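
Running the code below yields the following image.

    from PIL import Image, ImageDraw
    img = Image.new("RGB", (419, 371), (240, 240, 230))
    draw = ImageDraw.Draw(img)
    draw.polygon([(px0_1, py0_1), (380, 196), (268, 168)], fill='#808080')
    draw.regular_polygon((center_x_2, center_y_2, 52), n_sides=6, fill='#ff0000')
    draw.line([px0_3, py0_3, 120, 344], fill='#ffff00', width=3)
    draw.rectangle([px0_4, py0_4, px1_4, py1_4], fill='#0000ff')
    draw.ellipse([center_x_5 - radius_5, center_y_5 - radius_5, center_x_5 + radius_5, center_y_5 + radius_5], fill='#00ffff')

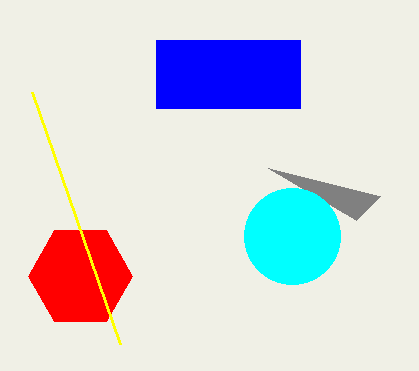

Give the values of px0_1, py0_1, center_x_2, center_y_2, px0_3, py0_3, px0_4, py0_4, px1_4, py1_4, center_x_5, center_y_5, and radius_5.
px0_1 = 356, py0_1 = 220, center_x_2 = 80, center_y_2 = 276, px0_3 = 32, py0_3 = 92, px0_4 = 156, py0_4 = 40, px1_4 = 300, py1_4 = 108, center_x_5 = 292, center_y_5 = 236, radius_5 = 48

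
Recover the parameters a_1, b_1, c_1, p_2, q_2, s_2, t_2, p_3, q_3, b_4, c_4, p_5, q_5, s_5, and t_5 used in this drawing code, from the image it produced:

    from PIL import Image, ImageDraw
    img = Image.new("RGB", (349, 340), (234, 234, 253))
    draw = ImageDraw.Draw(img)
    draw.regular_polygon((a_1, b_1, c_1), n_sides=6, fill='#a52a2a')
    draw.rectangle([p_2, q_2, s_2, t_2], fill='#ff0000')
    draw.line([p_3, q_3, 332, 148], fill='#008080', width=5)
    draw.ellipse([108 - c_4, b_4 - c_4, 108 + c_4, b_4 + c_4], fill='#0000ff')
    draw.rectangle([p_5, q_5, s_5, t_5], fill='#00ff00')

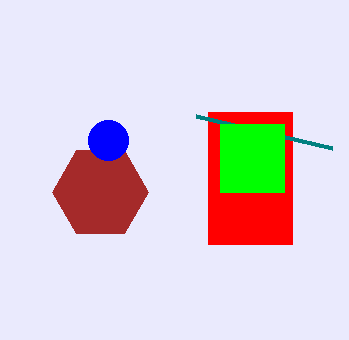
a_1 = 100; b_1 = 192; c_1 = 48; p_2 = 208; q_2 = 112; s_2 = 292; t_2 = 244; p_3 = 196; q_3 = 116; b_4 = 140; c_4 = 20; p_5 = 220; q_5 = 124; s_5 = 284; t_5 = 192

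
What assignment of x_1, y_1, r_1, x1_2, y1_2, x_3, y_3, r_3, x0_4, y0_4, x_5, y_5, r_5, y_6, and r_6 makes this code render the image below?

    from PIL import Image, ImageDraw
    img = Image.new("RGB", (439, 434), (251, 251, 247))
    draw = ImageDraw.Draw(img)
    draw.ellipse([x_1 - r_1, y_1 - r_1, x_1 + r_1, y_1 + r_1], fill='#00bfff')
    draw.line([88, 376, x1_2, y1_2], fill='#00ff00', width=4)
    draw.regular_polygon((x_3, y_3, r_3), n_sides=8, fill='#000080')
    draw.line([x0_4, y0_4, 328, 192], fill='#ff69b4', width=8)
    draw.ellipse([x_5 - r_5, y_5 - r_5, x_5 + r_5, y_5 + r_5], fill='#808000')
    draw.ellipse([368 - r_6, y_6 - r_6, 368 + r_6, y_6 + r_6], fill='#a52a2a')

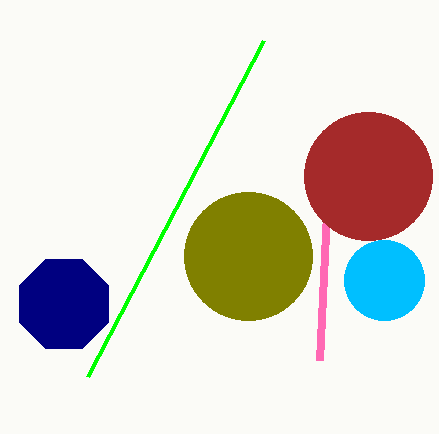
x_1 = 384; y_1 = 280; r_1 = 40; x1_2 = 264; y1_2 = 40; x_3 = 64; y_3 = 304; r_3 = 48; x0_4 = 320; y0_4 = 360; x_5 = 248; y_5 = 256; r_5 = 64; y_6 = 176; r_6 = 64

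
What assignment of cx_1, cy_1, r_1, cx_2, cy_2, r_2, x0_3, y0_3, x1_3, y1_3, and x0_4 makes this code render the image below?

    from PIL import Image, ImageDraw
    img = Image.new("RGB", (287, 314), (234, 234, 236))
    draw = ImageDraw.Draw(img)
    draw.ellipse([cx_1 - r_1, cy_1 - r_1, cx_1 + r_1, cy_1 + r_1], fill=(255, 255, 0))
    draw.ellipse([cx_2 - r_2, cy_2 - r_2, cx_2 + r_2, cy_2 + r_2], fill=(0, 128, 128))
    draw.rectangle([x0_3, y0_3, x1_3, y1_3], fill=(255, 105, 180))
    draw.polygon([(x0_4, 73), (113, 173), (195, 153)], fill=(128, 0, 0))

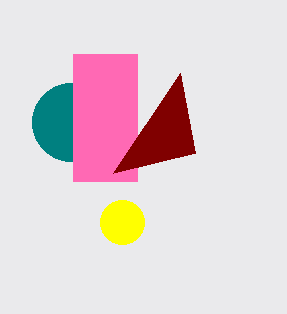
cx_1 = 122
cy_1 = 222
r_1 = 22
cx_2 = 71
cy_2 = 122
r_2 = 39
x0_3 = 73
y0_3 = 54
x1_3 = 137
y1_3 = 181
x0_4 = 180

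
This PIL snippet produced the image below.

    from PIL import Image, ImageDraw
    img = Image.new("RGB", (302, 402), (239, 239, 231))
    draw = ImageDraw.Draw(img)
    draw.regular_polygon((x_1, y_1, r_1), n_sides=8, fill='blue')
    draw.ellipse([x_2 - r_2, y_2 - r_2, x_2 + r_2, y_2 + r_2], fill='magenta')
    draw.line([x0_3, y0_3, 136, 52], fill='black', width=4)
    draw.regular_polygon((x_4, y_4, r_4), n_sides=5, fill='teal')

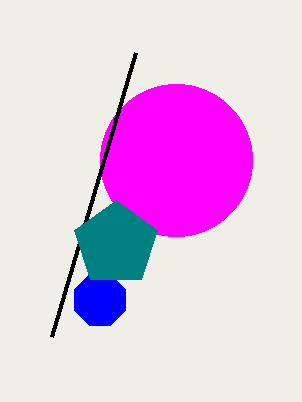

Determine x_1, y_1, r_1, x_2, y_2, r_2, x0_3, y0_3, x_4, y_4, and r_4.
x_1 = 100, y_1 = 300, r_1 = 28, x_2 = 176, y_2 = 160, r_2 = 76, x0_3 = 52, y0_3 = 336, x_4 = 116, y_4 = 244, r_4 = 44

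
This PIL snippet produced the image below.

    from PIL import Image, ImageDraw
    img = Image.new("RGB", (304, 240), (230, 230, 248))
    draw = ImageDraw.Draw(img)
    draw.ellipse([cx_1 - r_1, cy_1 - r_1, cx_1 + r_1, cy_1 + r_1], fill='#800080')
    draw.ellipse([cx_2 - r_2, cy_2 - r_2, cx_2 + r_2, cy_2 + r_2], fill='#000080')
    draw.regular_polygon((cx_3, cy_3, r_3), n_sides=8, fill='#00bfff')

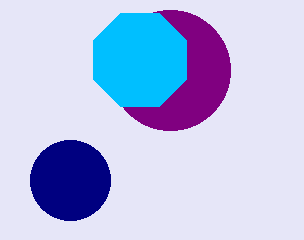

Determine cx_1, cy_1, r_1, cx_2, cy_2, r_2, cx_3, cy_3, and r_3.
cx_1 = 170
cy_1 = 70
r_1 = 60
cx_2 = 70
cy_2 = 180
r_2 = 40
cx_3 = 140
cy_3 = 60
r_3 = 50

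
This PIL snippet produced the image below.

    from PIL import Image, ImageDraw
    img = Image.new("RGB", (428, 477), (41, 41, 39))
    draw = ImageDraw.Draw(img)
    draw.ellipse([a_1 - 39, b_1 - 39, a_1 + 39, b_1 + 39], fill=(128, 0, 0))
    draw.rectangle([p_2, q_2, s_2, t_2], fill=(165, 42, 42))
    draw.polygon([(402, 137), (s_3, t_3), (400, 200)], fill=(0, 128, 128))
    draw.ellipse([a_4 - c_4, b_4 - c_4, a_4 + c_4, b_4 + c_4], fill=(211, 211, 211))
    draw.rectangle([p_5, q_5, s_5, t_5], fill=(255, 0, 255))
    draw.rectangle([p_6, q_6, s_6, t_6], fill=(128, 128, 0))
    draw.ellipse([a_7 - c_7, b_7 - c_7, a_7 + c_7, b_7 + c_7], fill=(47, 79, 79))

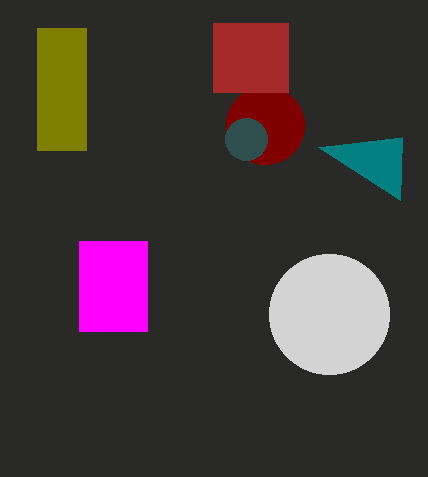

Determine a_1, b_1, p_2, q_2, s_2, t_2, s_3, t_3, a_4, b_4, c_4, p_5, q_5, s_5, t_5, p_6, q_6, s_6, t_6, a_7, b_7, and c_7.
a_1 = 265
b_1 = 125
p_2 = 213
q_2 = 23
s_2 = 288
t_2 = 92
s_3 = 318
t_3 = 147
a_4 = 329
b_4 = 314
c_4 = 60
p_5 = 79
q_5 = 241
s_5 = 147
t_5 = 331
p_6 = 37
q_6 = 28
s_6 = 86
t_6 = 150
a_7 = 246
b_7 = 139
c_7 = 21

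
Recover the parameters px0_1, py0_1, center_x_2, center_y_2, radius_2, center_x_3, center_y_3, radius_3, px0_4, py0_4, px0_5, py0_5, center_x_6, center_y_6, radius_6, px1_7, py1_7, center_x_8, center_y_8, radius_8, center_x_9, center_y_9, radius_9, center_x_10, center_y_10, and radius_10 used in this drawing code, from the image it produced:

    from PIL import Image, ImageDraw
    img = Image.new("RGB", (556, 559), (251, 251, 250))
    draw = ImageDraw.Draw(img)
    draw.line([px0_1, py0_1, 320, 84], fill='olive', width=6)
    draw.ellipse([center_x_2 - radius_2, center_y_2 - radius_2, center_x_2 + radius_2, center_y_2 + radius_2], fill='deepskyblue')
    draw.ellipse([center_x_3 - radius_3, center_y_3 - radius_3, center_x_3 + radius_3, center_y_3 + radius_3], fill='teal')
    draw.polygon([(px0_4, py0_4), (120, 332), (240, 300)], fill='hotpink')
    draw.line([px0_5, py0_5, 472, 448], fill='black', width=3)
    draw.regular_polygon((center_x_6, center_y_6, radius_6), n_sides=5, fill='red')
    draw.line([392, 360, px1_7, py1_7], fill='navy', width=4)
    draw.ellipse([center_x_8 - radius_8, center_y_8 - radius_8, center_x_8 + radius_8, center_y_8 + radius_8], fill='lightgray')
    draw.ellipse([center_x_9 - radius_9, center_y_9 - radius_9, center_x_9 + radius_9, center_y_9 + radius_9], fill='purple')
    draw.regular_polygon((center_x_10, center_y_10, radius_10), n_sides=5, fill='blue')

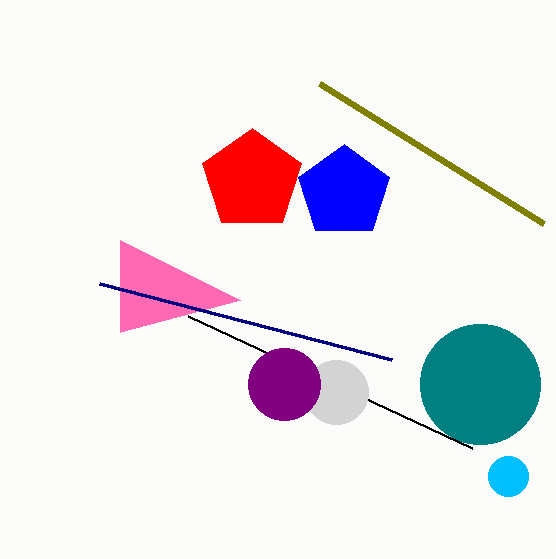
px0_1 = 544, py0_1 = 224, center_x_2 = 508, center_y_2 = 476, radius_2 = 20, center_x_3 = 480, center_y_3 = 384, radius_3 = 60, px0_4 = 120, py0_4 = 240, px0_5 = 188, py0_5 = 316, center_x_6 = 252, center_y_6 = 180, radius_6 = 52, px1_7 = 100, py1_7 = 284, center_x_8 = 336, center_y_8 = 392, radius_8 = 32, center_x_9 = 284, center_y_9 = 384, radius_9 = 36, center_x_10 = 344, center_y_10 = 192, radius_10 = 48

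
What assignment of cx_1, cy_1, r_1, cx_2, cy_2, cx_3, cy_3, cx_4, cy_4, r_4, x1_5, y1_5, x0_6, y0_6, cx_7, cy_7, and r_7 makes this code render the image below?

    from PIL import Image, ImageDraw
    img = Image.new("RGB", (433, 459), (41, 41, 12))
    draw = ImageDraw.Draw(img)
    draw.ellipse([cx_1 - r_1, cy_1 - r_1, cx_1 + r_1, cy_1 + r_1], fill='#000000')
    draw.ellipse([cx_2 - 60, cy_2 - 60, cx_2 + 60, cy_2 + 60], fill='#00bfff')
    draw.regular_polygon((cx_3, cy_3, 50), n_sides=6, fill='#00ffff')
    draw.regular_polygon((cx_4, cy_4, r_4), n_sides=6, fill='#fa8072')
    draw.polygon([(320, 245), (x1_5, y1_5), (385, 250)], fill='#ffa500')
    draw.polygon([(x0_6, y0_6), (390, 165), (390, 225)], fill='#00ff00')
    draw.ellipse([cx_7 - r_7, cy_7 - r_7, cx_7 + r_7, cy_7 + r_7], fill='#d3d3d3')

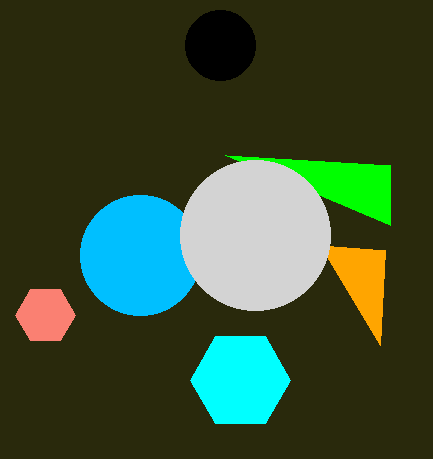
cx_1 = 220
cy_1 = 45
r_1 = 35
cx_2 = 140
cy_2 = 255
cx_3 = 240
cy_3 = 380
cx_4 = 45
cy_4 = 315
r_4 = 30
x1_5 = 380
y1_5 = 345
x0_6 = 225
y0_6 = 155
cx_7 = 255
cy_7 = 235
r_7 = 75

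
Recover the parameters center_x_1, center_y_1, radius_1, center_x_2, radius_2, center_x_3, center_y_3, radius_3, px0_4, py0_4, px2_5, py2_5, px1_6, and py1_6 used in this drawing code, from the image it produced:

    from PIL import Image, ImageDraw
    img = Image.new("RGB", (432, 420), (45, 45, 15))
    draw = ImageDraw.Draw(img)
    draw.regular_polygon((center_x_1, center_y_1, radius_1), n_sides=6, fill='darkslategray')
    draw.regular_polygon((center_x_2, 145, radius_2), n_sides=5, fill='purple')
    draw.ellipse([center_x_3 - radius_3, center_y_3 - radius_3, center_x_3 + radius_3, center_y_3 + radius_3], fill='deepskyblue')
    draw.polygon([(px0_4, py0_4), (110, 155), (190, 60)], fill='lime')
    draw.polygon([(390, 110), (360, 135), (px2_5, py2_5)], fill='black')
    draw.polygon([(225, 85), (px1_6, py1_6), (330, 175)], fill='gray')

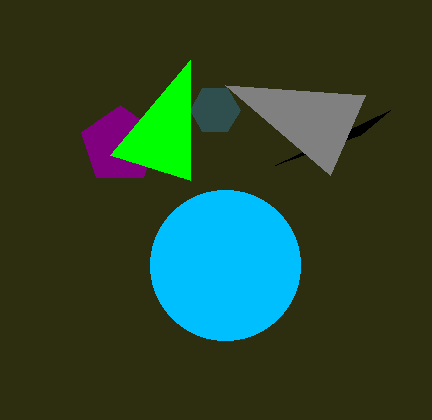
center_x_1 = 215; center_y_1 = 110; radius_1 = 25; center_x_2 = 120; radius_2 = 40; center_x_3 = 225; center_y_3 = 265; radius_3 = 75; px0_4 = 190; py0_4 = 180; px2_5 = 275; py2_5 = 165; px1_6 = 365; py1_6 = 95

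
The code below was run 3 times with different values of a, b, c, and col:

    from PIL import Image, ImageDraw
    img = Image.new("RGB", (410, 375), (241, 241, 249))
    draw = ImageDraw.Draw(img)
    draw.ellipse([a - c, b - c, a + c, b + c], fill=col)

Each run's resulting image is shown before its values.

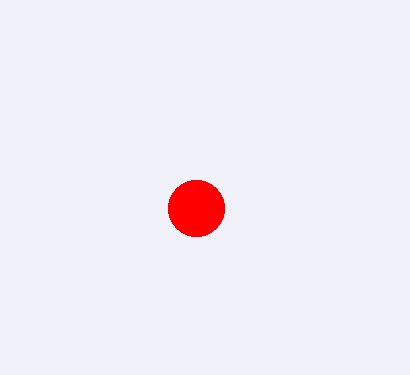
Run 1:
a = 196
b = 208
c = 28
col = 'red'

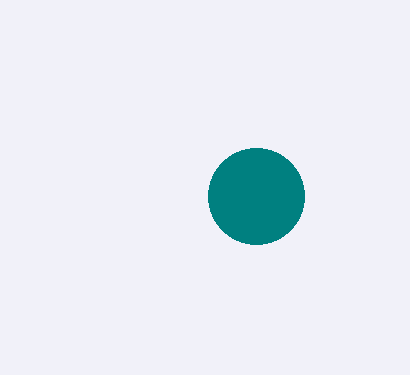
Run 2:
a = 256
b = 196
c = 48
col = 'teal'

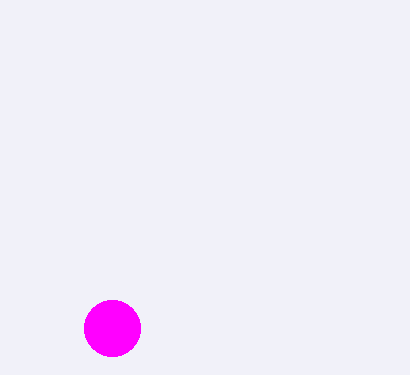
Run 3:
a = 112
b = 328
c = 28
col = 'magenta'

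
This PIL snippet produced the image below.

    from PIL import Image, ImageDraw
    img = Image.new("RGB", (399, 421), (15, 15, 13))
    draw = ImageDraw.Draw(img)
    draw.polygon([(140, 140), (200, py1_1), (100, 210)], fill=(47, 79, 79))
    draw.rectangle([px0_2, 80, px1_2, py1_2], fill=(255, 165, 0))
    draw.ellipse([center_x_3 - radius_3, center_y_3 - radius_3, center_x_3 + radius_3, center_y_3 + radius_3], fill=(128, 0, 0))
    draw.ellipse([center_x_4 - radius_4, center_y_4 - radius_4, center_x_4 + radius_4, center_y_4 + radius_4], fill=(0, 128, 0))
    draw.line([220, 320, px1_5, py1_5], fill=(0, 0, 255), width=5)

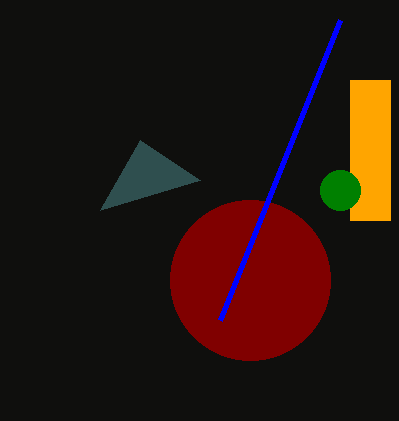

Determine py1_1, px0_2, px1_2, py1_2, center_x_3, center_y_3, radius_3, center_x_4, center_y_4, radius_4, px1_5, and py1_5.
py1_1 = 180; px0_2 = 350; px1_2 = 390; py1_2 = 220; center_x_3 = 250; center_y_3 = 280; radius_3 = 80; center_x_4 = 340; center_y_4 = 190; radius_4 = 20; px1_5 = 340; py1_5 = 20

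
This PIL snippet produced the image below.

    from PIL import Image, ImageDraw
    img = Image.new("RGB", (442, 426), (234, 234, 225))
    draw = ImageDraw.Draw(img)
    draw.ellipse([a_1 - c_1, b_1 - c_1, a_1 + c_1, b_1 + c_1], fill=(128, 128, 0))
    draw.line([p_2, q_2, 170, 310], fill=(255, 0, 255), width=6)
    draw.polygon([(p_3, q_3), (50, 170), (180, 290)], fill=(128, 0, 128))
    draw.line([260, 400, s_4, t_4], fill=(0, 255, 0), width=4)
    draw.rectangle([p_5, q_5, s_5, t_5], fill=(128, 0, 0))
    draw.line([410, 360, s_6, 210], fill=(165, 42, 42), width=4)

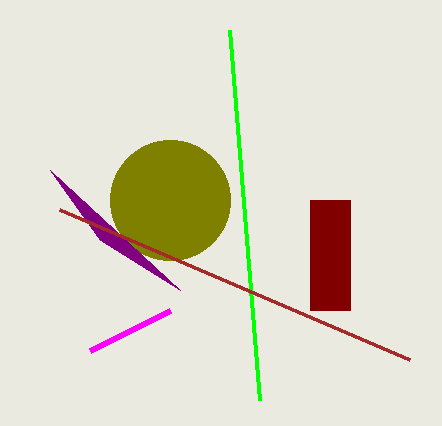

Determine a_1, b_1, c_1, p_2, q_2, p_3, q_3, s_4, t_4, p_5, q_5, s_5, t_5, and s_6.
a_1 = 170, b_1 = 200, c_1 = 60, p_2 = 90, q_2 = 350, p_3 = 100, q_3 = 240, s_4 = 230, t_4 = 30, p_5 = 310, q_5 = 200, s_5 = 350, t_5 = 310, s_6 = 60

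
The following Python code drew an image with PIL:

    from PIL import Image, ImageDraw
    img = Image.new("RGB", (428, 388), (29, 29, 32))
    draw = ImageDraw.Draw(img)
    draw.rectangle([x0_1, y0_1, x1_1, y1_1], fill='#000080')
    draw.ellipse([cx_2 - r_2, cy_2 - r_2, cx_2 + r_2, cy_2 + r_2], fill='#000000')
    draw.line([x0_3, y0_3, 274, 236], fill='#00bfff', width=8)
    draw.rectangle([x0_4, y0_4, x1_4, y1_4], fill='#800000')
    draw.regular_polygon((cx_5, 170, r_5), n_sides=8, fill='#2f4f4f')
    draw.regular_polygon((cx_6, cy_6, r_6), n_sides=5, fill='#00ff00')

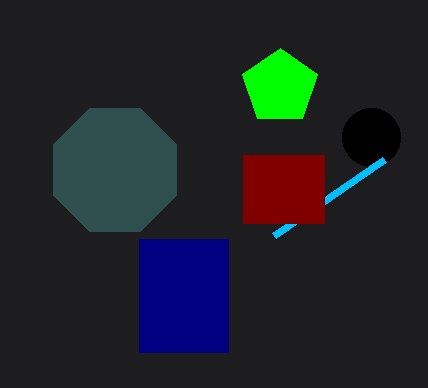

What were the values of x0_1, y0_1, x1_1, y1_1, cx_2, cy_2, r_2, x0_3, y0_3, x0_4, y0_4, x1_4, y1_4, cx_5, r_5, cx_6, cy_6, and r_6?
x0_1 = 139; y0_1 = 239; x1_1 = 228; y1_1 = 352; cx_2 = 371; cy_2 = 137; r_2 = 29; x0_3 = 384; y0_3 = 160; x0_4 = 243; y0_4 = 155; x1_4 = 324; y1_4 = 223; cx_5 = 115; r_5 = 67; cx_6 = 280; cy_6 = 87; r_6 = 39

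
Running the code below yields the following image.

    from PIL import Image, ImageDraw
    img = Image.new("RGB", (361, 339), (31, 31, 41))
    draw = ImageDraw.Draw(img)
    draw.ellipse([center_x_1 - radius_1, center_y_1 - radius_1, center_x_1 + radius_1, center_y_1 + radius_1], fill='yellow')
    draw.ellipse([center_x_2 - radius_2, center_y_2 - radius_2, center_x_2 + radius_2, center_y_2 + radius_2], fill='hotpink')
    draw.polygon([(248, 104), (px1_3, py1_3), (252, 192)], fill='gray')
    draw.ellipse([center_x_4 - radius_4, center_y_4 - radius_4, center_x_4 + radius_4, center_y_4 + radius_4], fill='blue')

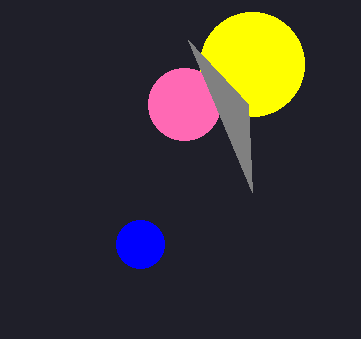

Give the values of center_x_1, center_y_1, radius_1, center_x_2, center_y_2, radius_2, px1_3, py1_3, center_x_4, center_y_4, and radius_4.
center_x_1 = 252
center_y_1 = 64
radius_1 = 52
center_x_2 = 184
center_y_2 = 104
radius_2 = 36
px1_3 = 188
py1_3 = 40
center_x_4 = 140
center_y_4 = 244
radius_4 = 24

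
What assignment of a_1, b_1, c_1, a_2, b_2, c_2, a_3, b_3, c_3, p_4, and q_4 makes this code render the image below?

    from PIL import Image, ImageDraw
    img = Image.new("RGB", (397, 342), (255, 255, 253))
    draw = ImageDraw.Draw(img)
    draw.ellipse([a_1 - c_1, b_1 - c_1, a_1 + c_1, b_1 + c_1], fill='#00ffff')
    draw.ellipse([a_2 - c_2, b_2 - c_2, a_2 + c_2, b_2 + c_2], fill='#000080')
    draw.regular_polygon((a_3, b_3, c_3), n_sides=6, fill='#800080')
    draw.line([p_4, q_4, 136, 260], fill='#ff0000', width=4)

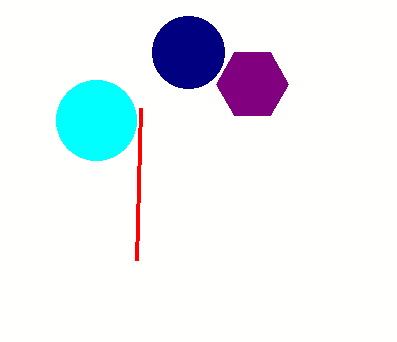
a_1 = 96, b_1 = 120, c_1 = 40, a_2 = 188, b_2 = 52, c_2 = 36, a_3 = 252, b_3 = 84, c_3 = 36, p_4 = 140, q_4 = 108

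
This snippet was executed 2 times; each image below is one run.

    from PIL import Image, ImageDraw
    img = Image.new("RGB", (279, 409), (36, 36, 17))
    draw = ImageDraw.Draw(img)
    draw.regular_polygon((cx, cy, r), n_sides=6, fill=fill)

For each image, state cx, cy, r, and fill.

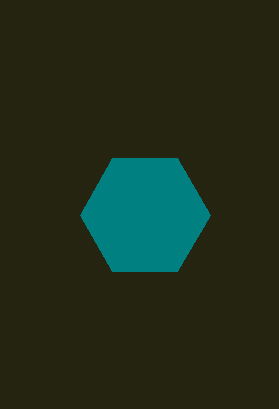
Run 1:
cx = 145, cy = 215, r = 65, fill = 'teal'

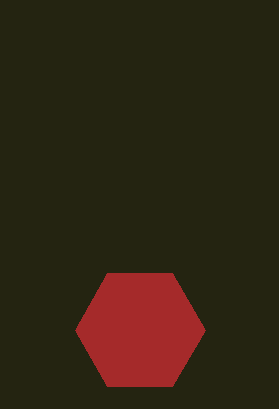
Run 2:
cx = 140; cy = 330; r = 65; fill = 'brown'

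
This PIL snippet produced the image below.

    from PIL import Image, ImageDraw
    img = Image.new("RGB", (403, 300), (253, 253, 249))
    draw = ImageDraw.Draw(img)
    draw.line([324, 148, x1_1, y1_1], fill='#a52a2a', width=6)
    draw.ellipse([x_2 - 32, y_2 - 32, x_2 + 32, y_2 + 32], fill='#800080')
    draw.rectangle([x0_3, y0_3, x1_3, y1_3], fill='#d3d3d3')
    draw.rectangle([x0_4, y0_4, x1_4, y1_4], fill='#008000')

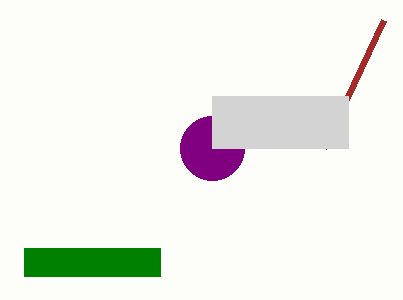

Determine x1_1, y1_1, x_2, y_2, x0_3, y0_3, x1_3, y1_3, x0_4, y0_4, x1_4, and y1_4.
x1_1 = 384; y1_1 = 20; x_2 = 212; y_2 = 148; x0_3 = 212; y0_3 = 96; x1_3 = 348; y1_3 = 148; x0_4 = 24; y0_4 = 248; x1_4 = 160; y1_4 = 276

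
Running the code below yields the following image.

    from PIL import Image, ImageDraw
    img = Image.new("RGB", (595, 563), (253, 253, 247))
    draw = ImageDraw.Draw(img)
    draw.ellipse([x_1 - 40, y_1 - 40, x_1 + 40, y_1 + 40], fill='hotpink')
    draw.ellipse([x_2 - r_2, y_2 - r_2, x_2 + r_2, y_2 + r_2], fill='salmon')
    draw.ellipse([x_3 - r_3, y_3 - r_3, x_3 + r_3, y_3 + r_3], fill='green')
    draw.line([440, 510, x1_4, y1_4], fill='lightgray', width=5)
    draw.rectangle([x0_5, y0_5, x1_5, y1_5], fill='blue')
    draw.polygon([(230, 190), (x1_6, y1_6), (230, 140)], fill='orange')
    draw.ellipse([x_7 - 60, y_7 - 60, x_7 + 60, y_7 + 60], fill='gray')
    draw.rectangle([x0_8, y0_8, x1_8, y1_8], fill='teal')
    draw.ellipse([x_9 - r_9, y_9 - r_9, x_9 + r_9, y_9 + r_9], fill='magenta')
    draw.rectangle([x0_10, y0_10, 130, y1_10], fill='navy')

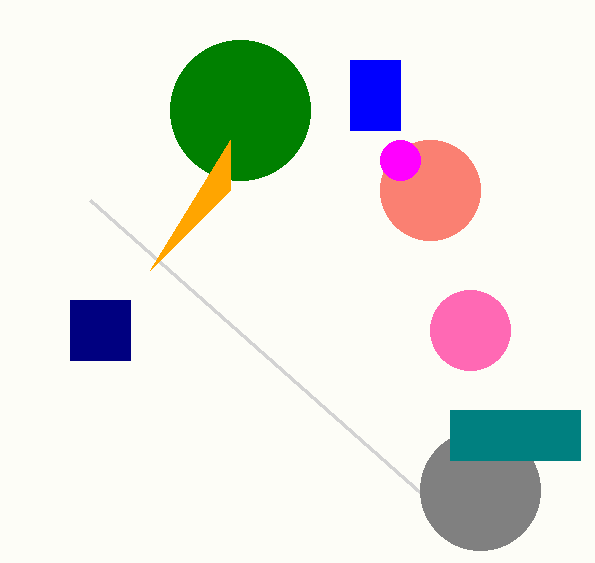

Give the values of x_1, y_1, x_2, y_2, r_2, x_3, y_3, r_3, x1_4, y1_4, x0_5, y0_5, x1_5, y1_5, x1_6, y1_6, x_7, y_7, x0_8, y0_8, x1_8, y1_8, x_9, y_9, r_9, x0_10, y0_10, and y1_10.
x_1 = 470; y_1 = 330; x_2 = 430; y_2 = 190; r_2 = 50; x_3 = 240; y_3 = 110; r_3 = 70; x1_4 = 90; y1_4 = 200; x0_5 = 350; y0_5 = 60; x1_5 = 400; y1_5 = 130; x1_6 = 150; y1_6 = 270; x_7 = 480; y_7 = 490; x0_8 = 450; y0_8 = 410; x1_8 = 580; y1_8 = 460; x_9 = 400; y_9 = 160; r_9 = 20; x0_10 = 70; y0_10 = 300; y1_10 = 360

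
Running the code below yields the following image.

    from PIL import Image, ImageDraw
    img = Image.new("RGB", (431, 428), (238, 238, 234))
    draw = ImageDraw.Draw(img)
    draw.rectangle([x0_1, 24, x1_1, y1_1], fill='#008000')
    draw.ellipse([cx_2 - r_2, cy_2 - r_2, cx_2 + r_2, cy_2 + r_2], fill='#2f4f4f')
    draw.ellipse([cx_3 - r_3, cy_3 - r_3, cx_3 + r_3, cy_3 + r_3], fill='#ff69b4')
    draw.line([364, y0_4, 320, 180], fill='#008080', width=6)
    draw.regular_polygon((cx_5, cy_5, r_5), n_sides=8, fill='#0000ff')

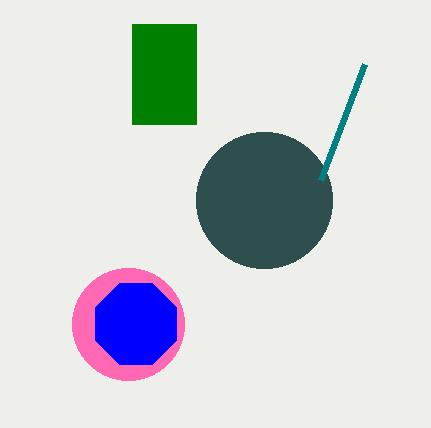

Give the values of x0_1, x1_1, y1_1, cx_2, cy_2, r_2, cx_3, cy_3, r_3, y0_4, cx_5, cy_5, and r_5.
x0_1 = 132; x1_1 = 196; y1_1 = 124; cx_2 = 264; cy_2 = 200; r_2 = 68; cx_3 = 128; cy_3 = 324; r_3 = 56; y0_4 = 64; cx_5 = 136; cy_5 = 324; r_5 = 44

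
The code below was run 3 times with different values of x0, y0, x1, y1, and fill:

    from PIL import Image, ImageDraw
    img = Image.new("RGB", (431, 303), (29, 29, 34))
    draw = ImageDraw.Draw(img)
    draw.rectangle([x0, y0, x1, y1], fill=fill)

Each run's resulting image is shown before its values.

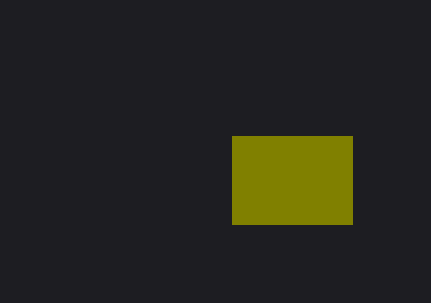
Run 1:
x0 = 232; y0 = 136; x1 = 352; y1 = 224; fill = 'olive'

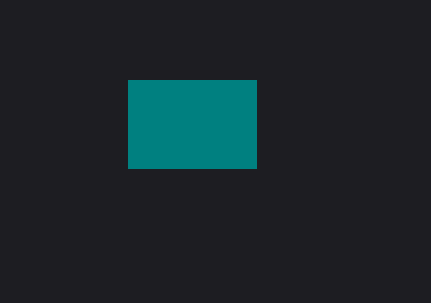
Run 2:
x0 = 128, y0 = 80, x1 = 256, y1 = 168, fill = 'teal'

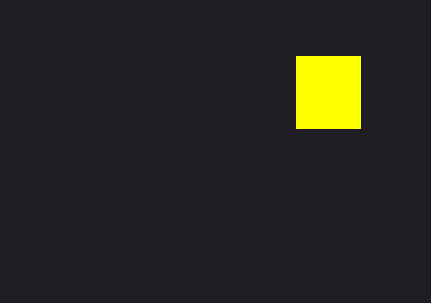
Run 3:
x0 = 296; y0 = 56; x1 = 360; y1 = 128; fill = 'yellow'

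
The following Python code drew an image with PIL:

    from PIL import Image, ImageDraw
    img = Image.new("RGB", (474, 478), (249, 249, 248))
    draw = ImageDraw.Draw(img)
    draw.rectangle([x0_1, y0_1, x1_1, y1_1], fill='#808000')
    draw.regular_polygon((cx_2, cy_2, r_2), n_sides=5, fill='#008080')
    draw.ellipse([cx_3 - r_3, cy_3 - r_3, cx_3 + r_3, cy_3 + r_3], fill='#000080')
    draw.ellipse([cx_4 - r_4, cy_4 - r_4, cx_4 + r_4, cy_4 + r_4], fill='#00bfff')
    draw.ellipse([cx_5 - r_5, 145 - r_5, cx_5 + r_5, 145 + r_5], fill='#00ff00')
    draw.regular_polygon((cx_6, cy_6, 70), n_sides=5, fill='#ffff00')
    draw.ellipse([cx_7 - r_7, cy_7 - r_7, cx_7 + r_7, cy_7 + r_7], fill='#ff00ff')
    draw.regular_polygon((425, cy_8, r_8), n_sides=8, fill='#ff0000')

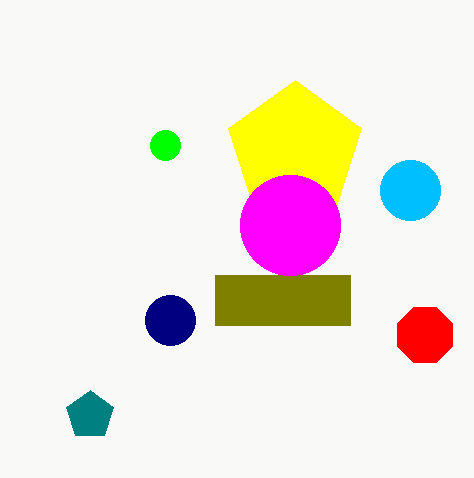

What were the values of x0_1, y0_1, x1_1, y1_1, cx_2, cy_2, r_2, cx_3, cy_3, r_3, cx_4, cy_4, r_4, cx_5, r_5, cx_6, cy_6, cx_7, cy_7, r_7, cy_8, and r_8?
x0_1 = 215; y0_1 = 275; x1_1 = 350; y1_1 = 325; cx_2 = 90; cy_2 = 415; r_2 = 25; cx_3 = 170; cy_3 = 320; r_3 = 25; cx_4 = 410; cy_4 = 190; r_4 = 30; cx_5 = 165; r_5 = 15; cx_6 = 295; cy_6 = 150; cx_7 = 290; cy_7 = 225; r_7 = 50; cy_8 = 335; r_8 = 30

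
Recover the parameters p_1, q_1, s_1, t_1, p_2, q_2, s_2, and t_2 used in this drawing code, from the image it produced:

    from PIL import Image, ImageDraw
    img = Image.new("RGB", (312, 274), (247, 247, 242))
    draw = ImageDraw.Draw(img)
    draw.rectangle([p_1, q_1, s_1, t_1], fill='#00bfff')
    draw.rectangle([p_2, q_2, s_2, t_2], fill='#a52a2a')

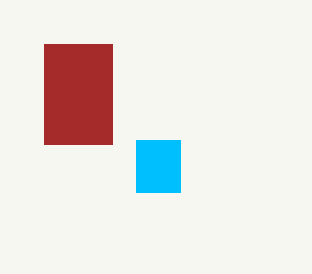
p_1 = 136, q_1 = 140, s_1 = 180, t_1 = 192, p_2 = 44, q_2 = 44, s_2 = 112, t_2 = 144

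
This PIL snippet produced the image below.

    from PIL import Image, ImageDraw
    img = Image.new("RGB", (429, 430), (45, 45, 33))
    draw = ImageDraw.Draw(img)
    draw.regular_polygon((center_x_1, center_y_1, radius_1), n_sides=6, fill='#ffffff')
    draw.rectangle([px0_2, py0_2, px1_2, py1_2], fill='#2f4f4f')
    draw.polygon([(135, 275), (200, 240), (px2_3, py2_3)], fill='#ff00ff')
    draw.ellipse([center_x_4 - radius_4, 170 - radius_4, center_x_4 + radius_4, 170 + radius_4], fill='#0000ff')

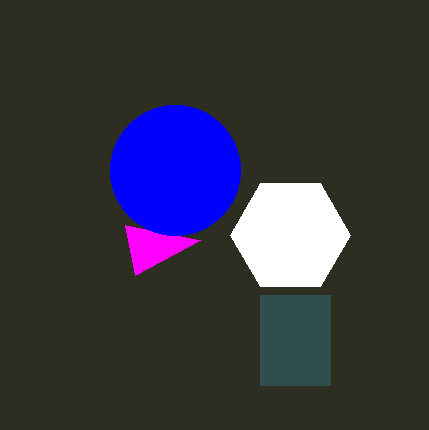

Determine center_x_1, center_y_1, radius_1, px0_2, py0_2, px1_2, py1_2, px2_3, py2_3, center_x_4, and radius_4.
center_x_1 = 290, center_y_1 = 235, radius_1 = 60, px0_2 = 260, py0_2 = 295, px1_2 = 330, py1_2 = 385, px2_3 = 125, py2_3 = 225, center_x_4 = 175, radius_4 = 65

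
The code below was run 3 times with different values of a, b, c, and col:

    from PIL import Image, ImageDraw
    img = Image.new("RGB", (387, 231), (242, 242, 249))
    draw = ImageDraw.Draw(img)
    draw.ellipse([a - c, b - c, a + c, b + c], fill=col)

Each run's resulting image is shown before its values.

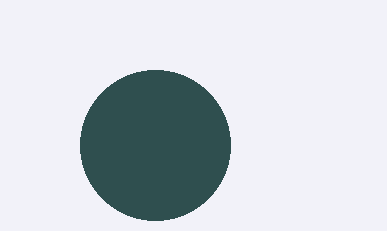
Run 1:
a = 155, b = 145, c = 75, col = 'darkslategray'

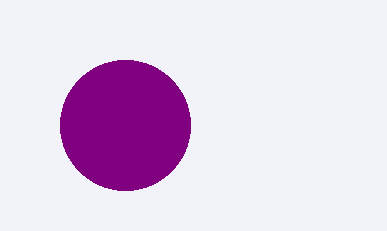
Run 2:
a = 125; b = 125; c = 65; col = 'purple'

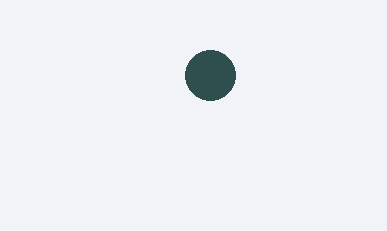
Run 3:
a = 210; b = 75; c = 25; col = 'darkslategray'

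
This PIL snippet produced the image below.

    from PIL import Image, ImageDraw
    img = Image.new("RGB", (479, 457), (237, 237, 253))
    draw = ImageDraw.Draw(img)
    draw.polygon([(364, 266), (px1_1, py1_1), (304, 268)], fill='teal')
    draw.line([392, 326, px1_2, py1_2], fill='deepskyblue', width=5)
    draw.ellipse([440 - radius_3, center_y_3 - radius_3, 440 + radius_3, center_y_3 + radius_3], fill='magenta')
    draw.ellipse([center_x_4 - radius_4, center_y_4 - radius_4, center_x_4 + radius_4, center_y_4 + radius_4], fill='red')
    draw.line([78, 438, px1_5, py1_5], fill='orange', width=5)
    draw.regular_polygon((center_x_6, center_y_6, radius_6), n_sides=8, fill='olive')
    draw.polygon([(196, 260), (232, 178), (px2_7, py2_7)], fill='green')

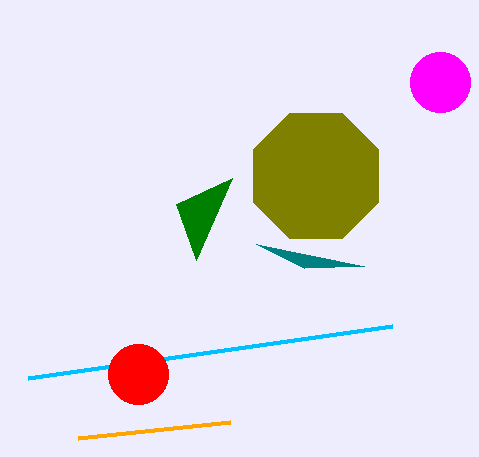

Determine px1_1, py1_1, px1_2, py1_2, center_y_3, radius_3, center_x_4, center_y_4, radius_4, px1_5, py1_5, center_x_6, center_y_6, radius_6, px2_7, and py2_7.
px1_1 = 256; py1_1 = 244; px1_2 = 28; py1_2 = 378; center_y_3 = 82; radius_3 = 30; center_x_4 = 138; center_y_4 = 374; radius_4 = 30; px1_5 = 230; py1_5 = 422; center_x_6 = 316; center_y_6 = 176; radius_6 = 68; px2_7 = 176; py2_7 = 204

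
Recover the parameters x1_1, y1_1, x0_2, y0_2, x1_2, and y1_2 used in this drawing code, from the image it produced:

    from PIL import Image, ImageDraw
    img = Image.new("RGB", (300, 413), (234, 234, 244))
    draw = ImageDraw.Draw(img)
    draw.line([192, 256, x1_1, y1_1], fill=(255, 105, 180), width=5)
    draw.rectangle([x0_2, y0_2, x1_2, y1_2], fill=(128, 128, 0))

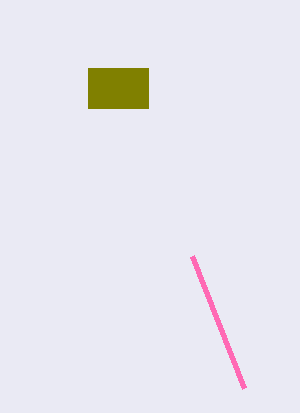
x1_1 = 244, y1_1 = 388, x0_2 = 88, y0_2 = 68, x1_2 = 148, y1_2 = 108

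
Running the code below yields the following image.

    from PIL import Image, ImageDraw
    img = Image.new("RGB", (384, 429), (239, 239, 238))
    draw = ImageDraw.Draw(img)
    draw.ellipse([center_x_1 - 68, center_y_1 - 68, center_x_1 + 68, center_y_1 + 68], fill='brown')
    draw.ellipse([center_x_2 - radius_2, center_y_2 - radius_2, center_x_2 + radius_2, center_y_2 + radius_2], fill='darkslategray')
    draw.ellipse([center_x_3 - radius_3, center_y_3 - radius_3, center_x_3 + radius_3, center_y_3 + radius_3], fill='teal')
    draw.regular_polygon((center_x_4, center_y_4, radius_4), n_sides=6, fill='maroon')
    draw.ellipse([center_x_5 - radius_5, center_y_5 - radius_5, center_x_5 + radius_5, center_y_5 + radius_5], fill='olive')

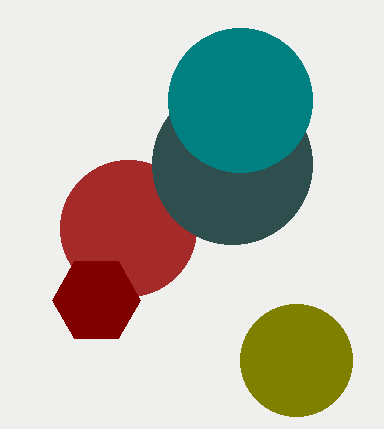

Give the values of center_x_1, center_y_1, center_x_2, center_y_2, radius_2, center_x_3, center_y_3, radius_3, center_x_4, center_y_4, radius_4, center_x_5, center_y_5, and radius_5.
center_x_1 = 128, center_y_1 = 228, center_x_2 = 232, center_y_2 = 164, radius_2 = 80, center_x_3 = 240, center_y_3 = 100, radius_3 = 72, center_x_4 = 96, center_y_4 = 300, radius_4 = 44, center_x_5 = 296, center_y_5 = 360, radius_5 = 56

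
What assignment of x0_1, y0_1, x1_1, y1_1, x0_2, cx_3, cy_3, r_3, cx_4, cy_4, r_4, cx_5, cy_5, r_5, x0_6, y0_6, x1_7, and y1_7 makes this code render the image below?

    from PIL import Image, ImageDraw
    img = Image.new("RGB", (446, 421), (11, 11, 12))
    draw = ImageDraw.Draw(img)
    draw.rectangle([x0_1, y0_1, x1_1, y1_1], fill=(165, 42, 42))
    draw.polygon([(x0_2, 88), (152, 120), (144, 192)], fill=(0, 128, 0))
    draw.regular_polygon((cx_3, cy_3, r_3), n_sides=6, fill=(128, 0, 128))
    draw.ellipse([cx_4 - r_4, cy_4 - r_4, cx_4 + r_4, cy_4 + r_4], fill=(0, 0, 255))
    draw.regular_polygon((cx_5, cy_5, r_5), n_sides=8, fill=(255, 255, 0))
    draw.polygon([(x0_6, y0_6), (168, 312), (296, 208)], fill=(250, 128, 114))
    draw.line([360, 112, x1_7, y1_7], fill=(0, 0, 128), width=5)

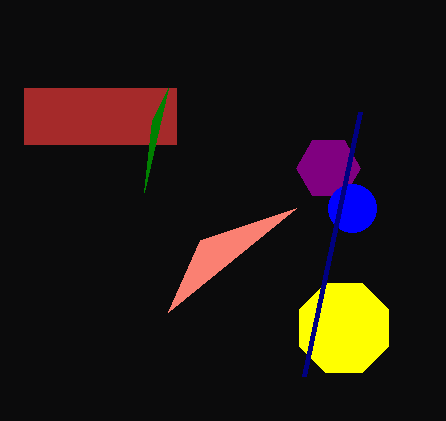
x0_1 = 24; y0_1 = 88; x1_1 = 176; y1_1 = 144; x0_2 = 168; cx_3 = 328; cy_3 = 168; r_3 = 32; cx_4 = 352; cy_4 = 208; r_4 = 24; cx_5 = 344; cy_5 = 328; r_5 = 48; x0_6 = 200; y0_6 = 240; x1_7 = 304; y1_7 = 376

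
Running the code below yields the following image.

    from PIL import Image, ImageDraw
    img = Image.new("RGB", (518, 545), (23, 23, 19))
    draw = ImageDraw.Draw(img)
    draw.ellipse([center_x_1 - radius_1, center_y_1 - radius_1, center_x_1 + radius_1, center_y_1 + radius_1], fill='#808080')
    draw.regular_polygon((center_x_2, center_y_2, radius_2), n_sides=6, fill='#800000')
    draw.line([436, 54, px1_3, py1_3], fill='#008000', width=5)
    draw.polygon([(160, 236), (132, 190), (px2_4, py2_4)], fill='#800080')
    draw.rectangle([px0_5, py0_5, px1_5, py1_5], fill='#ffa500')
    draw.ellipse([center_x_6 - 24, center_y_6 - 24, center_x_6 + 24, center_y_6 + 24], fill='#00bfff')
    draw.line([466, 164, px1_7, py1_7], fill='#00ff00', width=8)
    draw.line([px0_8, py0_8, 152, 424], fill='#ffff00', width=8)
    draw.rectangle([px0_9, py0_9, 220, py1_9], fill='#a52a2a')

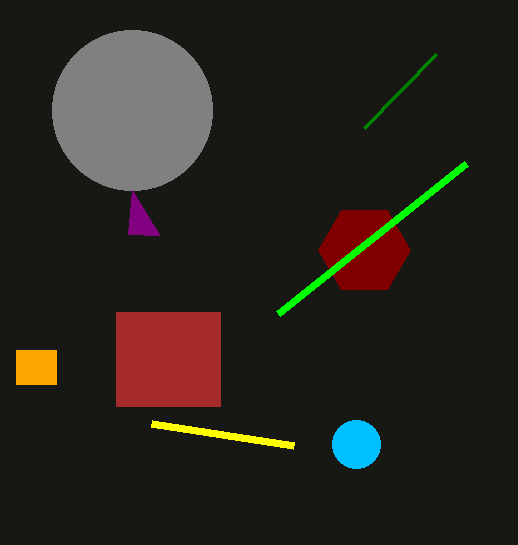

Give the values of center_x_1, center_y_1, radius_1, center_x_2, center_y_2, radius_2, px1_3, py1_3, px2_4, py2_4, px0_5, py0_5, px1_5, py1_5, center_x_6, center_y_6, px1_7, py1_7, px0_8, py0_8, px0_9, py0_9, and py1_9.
center_x_1 = 132, center_y_1 = 110, radius_1 = 80, center_x_2 = 364, center_y_2 = 250, radius_2 = 46, px1_3 = 364, py1_3 = 128, px2_4 = 128, py2_4 = 234, px0_5 = 16, py0_5 = 350, px1_5 = 56, py1_5 = 384, center_x_6 = 356, center_y_6 = 444, px1_7 = 278, py1_7 = 314, px0_8 = 294, py0_8 = 446, px0_9 = 116, py0_9 = 312, py1_9 = 406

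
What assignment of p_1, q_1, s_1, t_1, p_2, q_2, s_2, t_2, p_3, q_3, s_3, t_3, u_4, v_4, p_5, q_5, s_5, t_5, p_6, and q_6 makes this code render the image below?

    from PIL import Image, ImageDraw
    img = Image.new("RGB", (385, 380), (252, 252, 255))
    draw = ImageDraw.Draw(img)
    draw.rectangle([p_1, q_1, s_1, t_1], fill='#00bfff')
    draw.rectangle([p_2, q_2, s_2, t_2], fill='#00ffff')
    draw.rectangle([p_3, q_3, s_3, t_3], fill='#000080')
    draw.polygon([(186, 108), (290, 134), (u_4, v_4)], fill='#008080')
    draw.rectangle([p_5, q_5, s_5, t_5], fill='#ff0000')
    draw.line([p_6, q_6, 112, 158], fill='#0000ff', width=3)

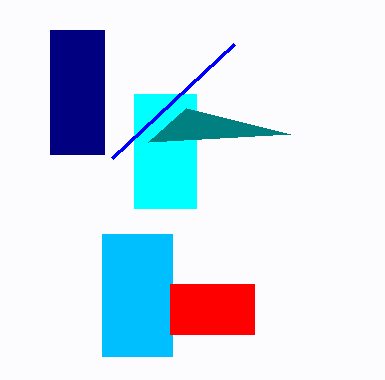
p_1 = 102
q_1 = 234
s_1 = 172
t_1 = 356
p_2 = 134
q_2 = 94
s_2 = 196
t_2 = 208
p_3 = 50
q_3 = 30
s_3 = 104
t_3 = 154
u_4 = 148
v_4 = 142
p_5 = 170
q_5 = 284
s_5 = 254
t_5 = 334
p_6 = 234
q_6 = 44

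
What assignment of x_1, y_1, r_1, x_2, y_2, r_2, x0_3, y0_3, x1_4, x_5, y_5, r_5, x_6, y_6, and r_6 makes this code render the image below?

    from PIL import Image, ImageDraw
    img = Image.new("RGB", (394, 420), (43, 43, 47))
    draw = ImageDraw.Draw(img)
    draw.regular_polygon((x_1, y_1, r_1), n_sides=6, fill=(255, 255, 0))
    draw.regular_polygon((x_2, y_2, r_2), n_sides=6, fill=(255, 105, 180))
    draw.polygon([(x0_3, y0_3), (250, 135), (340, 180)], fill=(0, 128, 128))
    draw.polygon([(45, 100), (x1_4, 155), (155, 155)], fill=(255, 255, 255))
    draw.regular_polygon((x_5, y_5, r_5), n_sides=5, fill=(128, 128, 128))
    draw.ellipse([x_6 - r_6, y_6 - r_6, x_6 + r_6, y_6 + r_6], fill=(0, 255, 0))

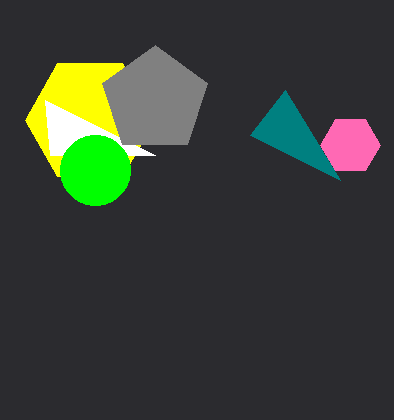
x_1 = 90; y_1 = 120; r_1 = 65; x_2 = 350; y_2 = 145; r_2 = 30; x0_3 = 285; y0_3 = 90; x1_4 = 50; x_5 = 155; y_5 = 100; r_5 = 55; x_6 = 95; y_6 = 170; r_6 = 35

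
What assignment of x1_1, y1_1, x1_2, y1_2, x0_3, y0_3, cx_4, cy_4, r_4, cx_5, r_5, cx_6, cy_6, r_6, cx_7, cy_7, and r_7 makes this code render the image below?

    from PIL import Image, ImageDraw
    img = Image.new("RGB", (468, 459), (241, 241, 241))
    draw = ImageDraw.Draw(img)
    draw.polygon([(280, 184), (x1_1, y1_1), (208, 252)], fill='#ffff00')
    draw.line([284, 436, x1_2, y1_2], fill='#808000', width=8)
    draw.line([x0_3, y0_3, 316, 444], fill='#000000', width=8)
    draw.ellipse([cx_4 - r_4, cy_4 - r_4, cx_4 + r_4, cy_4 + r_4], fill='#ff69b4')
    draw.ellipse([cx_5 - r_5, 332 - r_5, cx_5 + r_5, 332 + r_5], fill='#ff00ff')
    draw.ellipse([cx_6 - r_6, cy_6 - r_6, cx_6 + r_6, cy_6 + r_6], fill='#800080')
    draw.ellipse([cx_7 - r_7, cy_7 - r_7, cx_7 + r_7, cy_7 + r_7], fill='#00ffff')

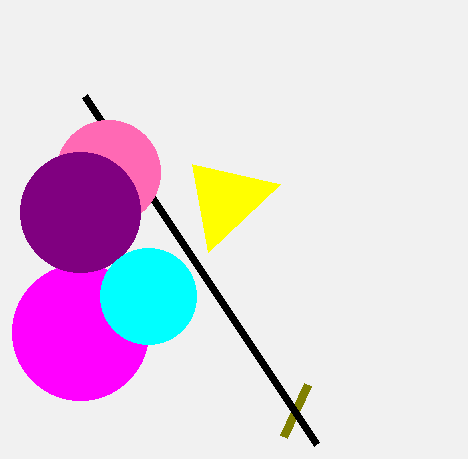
x1_1 = 192, y1_1 = 164, x1_2 = 308, y1_2 = 384, x0_3 = 84, y0_3 = 96, cx_4 = 108, cy_4 = 172, r_4 = 52, cx_5 = 80, r_5 = 68, cx_6 = 80, cy_6 = 212, r_6 = 60, cx_7 = 148, cy_7 = 296, r_7 = 48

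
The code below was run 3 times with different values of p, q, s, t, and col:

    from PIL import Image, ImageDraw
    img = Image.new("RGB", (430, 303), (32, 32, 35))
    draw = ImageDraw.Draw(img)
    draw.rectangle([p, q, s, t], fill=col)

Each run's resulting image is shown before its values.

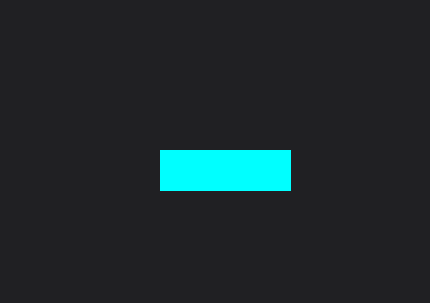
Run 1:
p = 160, q = 150, s = 290, t = 190, col = 'cyan'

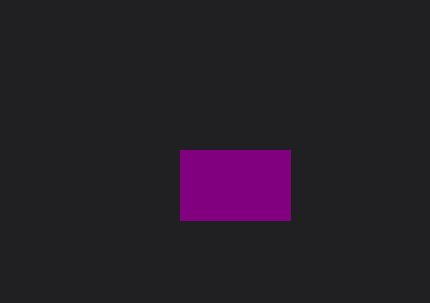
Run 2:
p = 180
q = 150
s = 290
t = 220
col = 'purple'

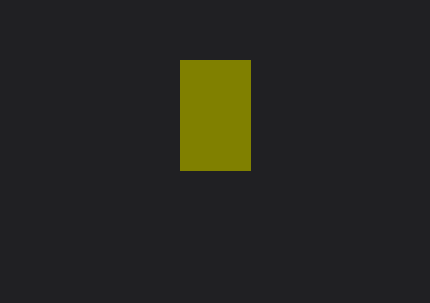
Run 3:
p = 180
q = 60
s = 250
t = 170
col = 'olive'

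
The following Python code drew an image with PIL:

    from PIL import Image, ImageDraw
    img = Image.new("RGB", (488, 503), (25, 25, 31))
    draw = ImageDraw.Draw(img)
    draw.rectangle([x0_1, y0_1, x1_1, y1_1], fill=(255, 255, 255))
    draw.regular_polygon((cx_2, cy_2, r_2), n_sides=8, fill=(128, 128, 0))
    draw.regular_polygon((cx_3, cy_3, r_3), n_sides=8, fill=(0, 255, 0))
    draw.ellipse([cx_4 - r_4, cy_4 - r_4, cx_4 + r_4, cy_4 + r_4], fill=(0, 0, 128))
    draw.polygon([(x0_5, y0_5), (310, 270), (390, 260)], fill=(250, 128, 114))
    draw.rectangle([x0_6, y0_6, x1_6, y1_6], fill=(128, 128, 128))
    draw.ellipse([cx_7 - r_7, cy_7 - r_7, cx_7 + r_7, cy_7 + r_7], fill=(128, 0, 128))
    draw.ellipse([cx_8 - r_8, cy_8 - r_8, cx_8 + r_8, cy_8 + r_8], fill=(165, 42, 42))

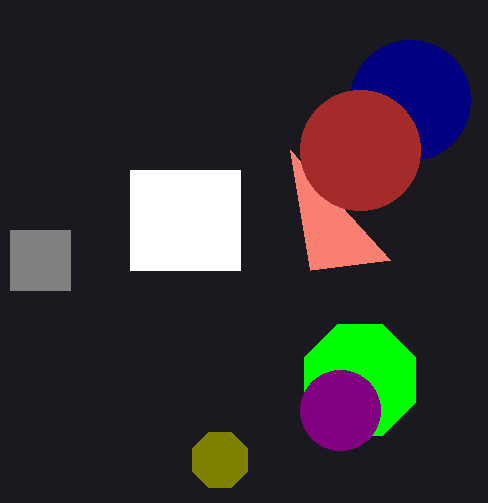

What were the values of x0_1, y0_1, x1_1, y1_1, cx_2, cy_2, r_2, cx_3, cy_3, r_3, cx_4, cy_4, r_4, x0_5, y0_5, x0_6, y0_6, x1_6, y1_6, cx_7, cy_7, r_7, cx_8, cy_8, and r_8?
x0_1 = 130
y0_1 = 170
x1_1 = 240
y1_1 = 270
cx_2 = 220
cy_2 = 460
r_2 = 30
cx_3 = 360
cy_3 = 380
r_3 = 60
cx_4 = 410
cy_4 = 100
r_4 = 60
x0_5 = 290
y0_5 = 150
x0_6 = 10
y0_6 = 230
x1_6 = 70
y1_6 = 290
cx_7 = 340
cy_7 = 410
r_7 = 40
cx_8 = 360
cy_8 = 150
r_8 = 60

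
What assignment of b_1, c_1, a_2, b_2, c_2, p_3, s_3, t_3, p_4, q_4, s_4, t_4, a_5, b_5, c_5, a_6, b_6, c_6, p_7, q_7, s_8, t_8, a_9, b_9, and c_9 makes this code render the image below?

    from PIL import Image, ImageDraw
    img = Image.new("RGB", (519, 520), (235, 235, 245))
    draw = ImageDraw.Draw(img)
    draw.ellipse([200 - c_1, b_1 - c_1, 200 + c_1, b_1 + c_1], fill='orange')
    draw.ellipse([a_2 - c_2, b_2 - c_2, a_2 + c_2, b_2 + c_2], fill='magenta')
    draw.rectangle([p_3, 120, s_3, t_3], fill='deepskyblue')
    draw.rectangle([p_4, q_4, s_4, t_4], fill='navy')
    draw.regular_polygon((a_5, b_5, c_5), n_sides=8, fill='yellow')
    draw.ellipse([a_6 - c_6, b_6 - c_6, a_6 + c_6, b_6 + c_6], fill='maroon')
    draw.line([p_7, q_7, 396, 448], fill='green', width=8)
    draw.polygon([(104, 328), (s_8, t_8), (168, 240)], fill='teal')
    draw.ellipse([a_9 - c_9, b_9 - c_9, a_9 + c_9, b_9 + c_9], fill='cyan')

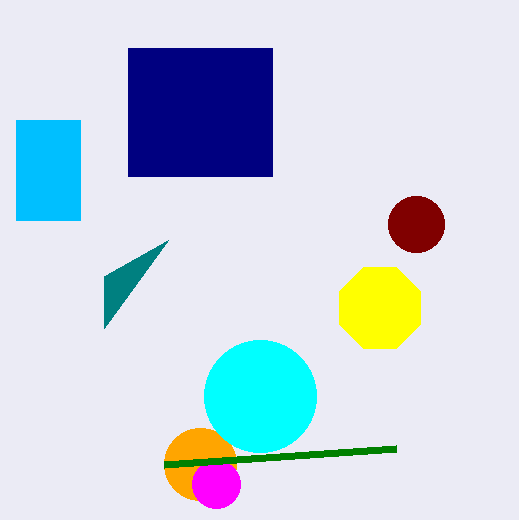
b_1 = 464; c_1 = 36; a_2 = 216; b_2 = 484; c_2 = 24; p_3 = 16; s_3 = 80; t_3 = 220; p_4 = 128; q_4 = 48; s_4 = 272; t_4 = 176; a_5 = 380; b_5 = 308; c_5 = 44; a_6 = 416; b_6 = 224; c_6 = 28; p_7 = 164; q_7 = 464; s_8 = 104; t_8 = 276; a_9 = 260; b_9 = 396; c_9 = 56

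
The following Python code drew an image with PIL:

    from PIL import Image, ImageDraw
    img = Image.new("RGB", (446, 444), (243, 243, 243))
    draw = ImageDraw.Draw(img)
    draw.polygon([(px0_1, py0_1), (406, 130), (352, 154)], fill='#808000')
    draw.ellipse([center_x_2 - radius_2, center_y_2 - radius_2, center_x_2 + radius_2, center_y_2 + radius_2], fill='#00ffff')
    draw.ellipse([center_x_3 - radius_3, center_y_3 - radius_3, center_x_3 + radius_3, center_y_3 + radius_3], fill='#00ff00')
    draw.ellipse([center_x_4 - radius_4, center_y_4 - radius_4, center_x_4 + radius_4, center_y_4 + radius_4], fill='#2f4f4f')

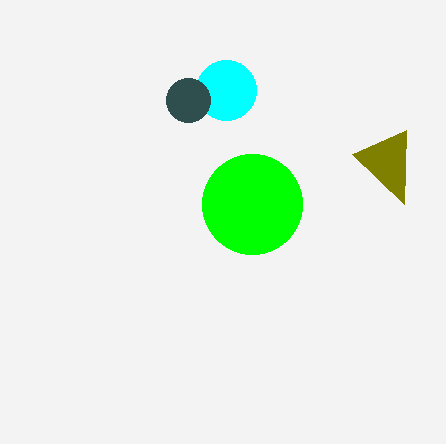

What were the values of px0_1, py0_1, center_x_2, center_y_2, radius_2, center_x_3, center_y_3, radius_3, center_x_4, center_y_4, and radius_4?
px0_1 = 404, py0_1 = 204, center_x_2 = 226, center_y_2 = 90, radius_2 = 30, center_x_3 = 252, center_y_3 = 204, radius_3 = 50, center_x_4 = 188, center_y_4 = 100, radius_4 = 22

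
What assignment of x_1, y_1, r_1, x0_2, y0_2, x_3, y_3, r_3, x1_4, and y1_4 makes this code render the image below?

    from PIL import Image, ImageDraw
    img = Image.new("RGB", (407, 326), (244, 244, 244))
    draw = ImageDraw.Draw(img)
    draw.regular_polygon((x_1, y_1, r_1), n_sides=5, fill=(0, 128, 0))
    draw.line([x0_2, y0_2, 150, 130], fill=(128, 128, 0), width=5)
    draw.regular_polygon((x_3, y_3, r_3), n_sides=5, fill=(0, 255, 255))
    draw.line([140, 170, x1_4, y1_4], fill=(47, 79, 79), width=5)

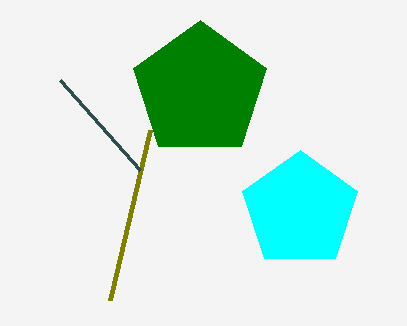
x_1 = 200; y_1 = 90; r_1 = 70; x0_2 = 110; y0_2 = 300; x_3 = 300; y_3 = 210; r_3 = 60; x1_4 = 60; y1_4 = 80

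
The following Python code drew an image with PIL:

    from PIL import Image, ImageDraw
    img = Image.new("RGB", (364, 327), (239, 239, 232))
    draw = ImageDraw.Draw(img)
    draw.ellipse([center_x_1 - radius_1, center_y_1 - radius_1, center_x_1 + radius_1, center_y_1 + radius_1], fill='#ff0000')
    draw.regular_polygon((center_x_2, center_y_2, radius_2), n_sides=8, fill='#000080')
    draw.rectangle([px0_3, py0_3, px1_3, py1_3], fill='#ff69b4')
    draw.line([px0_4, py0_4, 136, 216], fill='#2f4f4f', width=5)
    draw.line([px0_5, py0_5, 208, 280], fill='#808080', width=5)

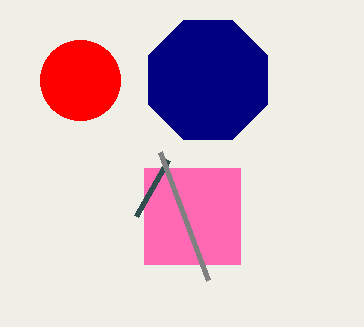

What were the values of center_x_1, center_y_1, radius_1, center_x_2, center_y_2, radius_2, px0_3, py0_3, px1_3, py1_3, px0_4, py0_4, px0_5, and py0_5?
center_x_1 = 80, center_y_1 = 80, radius_1 = 40, center_x_2 = 208, center_y_2 = 80, radius_2 = 64, px0_3 = 144, py0_3 = 168, px1_3 = 240, py1_3 = 264, px0_4 = 168, py0_4 = 160, px0_5 = 160, py0_5 = 152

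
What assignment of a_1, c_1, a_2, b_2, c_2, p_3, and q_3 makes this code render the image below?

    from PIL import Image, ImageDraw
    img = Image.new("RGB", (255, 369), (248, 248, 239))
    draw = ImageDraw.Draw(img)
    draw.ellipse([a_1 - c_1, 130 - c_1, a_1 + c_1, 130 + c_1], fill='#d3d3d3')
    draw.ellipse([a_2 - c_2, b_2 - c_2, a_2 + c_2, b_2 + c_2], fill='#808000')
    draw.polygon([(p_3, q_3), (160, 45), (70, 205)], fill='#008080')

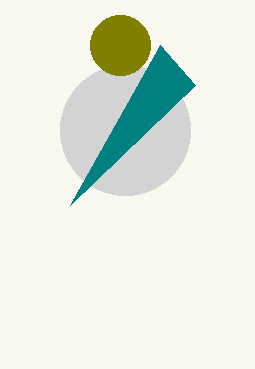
a_1 = 125
c_1 = 65
a_2 = 120
b_2 = 45
c_2 = 30
p_3 = 195
q_3 = 85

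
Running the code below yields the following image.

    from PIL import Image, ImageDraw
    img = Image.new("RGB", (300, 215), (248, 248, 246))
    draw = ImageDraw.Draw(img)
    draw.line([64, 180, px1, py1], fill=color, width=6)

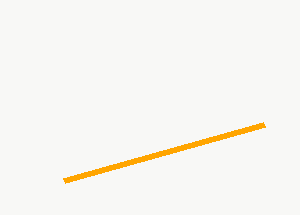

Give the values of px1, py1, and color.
px1 = 264; py1 = 124; color = 'orange'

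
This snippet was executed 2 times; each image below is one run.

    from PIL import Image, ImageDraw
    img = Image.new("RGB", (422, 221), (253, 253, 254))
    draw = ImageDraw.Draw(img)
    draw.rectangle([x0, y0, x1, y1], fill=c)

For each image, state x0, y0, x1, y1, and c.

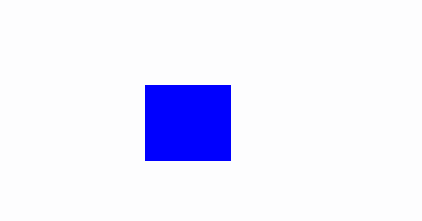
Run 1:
x0 = 145
y0 = 85
x1 = 230
y1 = 160
c = 'blue'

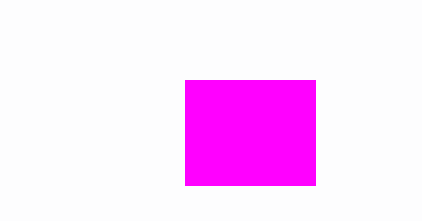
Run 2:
x0 = 185, y0 = 80, x1 = 315, y1 = 185, c = 'magenta'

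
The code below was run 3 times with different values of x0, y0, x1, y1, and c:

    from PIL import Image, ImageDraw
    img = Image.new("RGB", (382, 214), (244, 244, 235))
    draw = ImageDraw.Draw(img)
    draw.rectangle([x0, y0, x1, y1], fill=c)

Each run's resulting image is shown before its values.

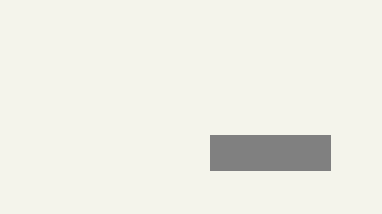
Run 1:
x0 = 210; y0 = 135; x1 = 330; y1 = 170; c = 'gray'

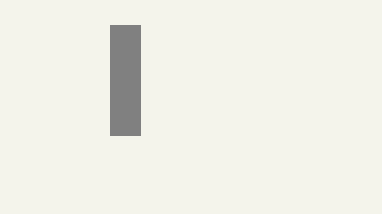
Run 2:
x0 = 110; y0 = 25; x1 = 140; y1 = 135; c = 'gray'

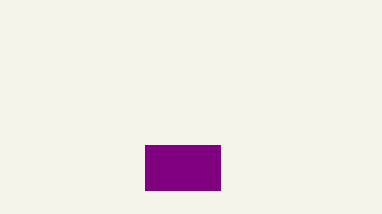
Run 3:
x0 = 145
y0 = 145
x1 = 220
y1 = 190
c = 'purple'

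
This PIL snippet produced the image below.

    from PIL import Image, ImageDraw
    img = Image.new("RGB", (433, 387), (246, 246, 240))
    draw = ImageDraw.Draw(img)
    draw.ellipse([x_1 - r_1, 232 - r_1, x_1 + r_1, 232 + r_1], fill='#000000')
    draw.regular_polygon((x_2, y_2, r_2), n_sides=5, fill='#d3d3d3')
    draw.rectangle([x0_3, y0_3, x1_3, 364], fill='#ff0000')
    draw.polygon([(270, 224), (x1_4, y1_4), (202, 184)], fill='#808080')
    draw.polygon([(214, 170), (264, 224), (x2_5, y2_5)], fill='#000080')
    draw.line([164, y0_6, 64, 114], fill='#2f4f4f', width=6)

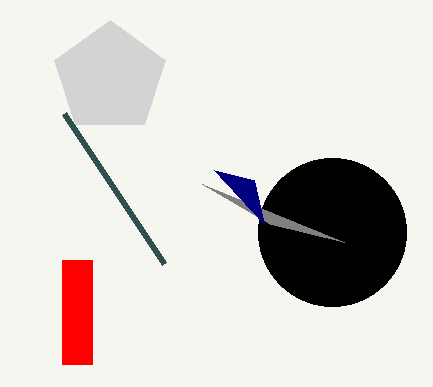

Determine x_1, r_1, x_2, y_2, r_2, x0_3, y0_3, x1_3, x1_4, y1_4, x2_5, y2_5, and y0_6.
x_1 = 332, r_1 = 74, x_2 = 110, y_2 = 78, r_2 = 58, x0_3 = 62, y0_3 = 260, x1_3 = 92, x1_4 = 344, y1_4 = 242, x2_5 = 254, y2_5 = 180, y0_6 = 264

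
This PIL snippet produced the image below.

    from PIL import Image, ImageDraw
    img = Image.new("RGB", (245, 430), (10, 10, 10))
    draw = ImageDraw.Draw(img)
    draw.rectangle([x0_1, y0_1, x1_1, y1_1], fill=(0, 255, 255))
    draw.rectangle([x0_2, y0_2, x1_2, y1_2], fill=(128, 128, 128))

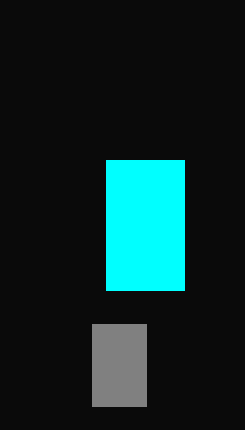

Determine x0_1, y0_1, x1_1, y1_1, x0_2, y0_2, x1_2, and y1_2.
x0_1 = 106
y0_1 = 160
x1_1 = 184
y1_1 = 290
x0_2 = 92
y0_2 = 324
x1_2 = 146
y1_2 = 406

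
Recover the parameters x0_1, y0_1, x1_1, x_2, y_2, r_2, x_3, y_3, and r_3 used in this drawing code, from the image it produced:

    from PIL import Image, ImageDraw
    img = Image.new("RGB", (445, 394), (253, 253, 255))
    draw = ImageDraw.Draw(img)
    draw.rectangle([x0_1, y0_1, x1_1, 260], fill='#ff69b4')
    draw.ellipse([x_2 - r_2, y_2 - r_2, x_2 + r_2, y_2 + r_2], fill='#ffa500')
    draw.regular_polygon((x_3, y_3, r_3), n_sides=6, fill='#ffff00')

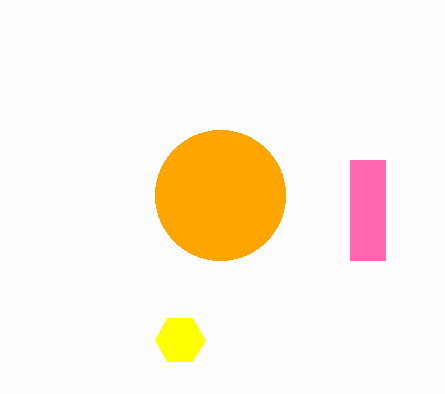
x0_1 = 350; y0_1 = 160; x1_1 = 385; x_2 = 220; y_2 = 195; r_2 = 65; x_3 = 180; y_3 = 340; r_3 = 25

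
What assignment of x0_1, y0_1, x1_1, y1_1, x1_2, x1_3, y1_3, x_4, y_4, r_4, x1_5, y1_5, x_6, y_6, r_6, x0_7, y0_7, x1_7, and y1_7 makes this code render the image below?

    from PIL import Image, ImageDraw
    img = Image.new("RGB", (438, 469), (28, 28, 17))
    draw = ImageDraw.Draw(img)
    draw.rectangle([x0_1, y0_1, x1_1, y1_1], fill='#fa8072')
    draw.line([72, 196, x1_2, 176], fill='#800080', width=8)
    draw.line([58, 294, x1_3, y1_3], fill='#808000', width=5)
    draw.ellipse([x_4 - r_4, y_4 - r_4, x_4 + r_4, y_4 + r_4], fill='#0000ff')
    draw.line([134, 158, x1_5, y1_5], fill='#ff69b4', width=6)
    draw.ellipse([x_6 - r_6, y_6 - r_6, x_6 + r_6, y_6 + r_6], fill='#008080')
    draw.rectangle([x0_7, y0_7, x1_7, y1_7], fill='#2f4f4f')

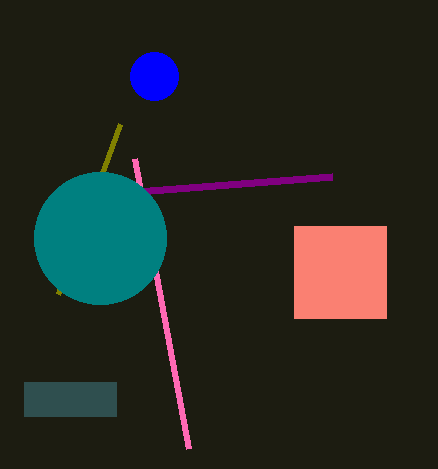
x0_1 = 294
y0_1 = 226
x1_1 = 386
y1_1 = 318
x1_2 = 332
x1_3 = 120
y1_3 = 124
x_4 = 154
y_4 = 76
r_4 = 24
x1_5 = 188
y1_5 = 448
x_6 = 100
y_6 = 238
r_6 = 66
x0_7 = 24
y0_7 = 382
x1_7 = 116
y1_7 = 416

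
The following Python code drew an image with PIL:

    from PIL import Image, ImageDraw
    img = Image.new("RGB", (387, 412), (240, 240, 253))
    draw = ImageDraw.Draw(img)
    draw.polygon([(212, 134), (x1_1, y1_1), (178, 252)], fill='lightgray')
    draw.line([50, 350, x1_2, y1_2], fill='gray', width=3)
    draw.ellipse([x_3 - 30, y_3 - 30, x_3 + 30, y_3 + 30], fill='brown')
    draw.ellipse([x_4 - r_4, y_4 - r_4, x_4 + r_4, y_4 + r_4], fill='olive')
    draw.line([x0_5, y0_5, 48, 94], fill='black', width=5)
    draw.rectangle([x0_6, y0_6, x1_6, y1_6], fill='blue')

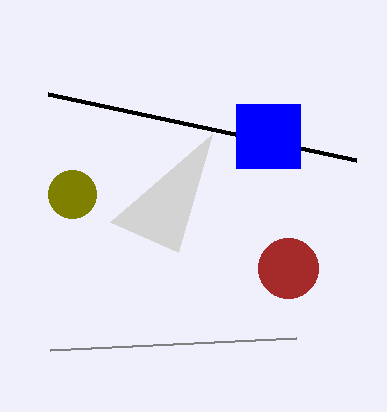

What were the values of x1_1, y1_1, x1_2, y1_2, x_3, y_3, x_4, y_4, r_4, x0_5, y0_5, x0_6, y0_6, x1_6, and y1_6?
x1_1 = 110, y1_1 = 222, x1_2 = 296, y1_2 = 338, x_3 = 288, y_3 = 268, x_4 = 72, y_4 = 194, r_4 = 24, x0_5 = 356, y0_5 = 160, x0_6 = 236, y0_6 = 104, x1_6 = 300, y1_6 = 168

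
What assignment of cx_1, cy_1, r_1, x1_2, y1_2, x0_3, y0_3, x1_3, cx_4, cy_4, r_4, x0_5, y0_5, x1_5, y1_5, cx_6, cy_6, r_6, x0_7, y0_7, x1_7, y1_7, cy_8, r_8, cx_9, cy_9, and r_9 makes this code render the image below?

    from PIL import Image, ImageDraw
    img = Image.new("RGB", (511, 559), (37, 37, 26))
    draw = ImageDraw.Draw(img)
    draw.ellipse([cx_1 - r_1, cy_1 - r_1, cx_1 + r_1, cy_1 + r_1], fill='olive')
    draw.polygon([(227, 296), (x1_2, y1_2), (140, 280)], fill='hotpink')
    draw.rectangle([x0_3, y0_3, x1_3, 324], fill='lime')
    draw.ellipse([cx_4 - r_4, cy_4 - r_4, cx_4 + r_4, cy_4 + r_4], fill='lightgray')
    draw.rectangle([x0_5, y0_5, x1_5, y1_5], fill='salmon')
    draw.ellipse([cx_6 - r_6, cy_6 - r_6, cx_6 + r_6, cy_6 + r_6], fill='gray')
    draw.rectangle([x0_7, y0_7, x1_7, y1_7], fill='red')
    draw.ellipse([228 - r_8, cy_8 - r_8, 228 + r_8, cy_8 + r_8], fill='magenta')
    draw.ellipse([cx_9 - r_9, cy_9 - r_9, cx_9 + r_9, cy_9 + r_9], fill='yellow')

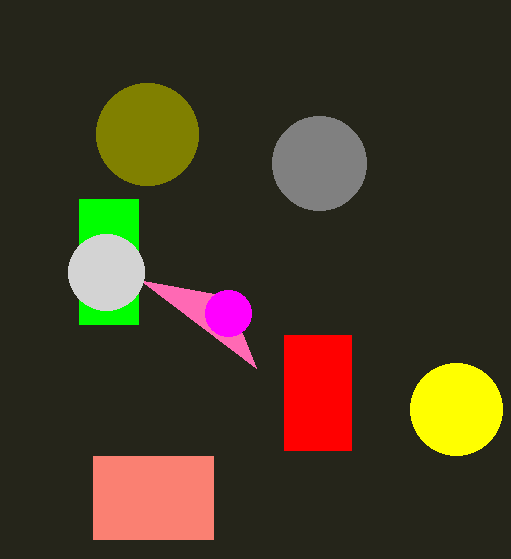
cx_1 = 147
cy_1 = 134
r_1 = 51
x1_2 = 256
y1_2 = 368
x0_3 = 79
y0_3 = 199
x1_3 = 138
cx_4 = 106
cy_4 = 272
r_4 = 38
x0_5 = 93
y0_5 = 456
x1_5 = 213
y1_5 = 539
cx_6 = 319
cy_6 = 163
r_6 = 47
x0_7 = 284
y0_7 = 335
x1_7 = 351
y1_7 = 450
cy_8 = 313
r_8 = 23
cx_9 = 456
cy_9 = 409
r_9 = 46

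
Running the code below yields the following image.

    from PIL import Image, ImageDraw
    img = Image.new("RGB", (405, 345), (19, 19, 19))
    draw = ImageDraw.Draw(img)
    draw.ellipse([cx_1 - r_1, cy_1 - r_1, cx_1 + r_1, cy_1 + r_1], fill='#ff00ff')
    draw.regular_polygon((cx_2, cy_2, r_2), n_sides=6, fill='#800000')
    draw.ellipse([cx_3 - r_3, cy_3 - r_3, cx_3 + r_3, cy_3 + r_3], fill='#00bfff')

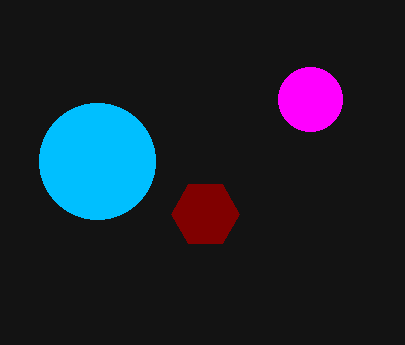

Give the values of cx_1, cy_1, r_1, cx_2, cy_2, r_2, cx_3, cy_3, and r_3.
cx_1 = 310; cy_1 = 99; r_1 = 32; cx_2 = 205; cy_2 = 214; r_2 = 34; cx_3 = 97; cy_3 = 161; r_3 = 58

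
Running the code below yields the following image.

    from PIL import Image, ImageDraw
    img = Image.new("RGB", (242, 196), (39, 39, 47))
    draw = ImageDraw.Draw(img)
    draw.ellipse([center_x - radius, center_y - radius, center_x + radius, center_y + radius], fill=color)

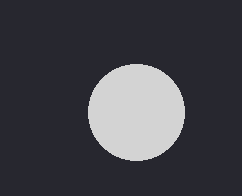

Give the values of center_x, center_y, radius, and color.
center_x = 136
center_y = 112
radius = 48
color = 'lightgray'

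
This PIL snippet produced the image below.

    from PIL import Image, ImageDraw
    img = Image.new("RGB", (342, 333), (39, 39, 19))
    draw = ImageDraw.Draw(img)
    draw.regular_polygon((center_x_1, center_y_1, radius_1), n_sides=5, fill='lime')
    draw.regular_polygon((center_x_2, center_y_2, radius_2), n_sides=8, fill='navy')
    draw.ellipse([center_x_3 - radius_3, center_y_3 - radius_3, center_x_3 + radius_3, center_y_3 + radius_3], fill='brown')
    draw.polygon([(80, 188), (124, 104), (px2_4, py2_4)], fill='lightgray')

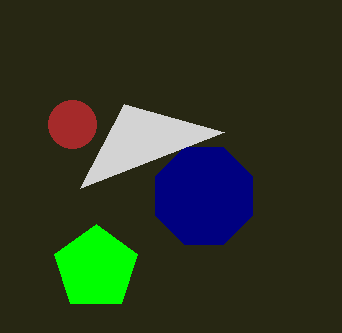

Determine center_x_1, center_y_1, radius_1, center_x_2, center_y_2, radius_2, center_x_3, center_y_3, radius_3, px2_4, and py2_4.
center_x_1 = 96; center_y_1 = 268; radius_1 = 44; center_x_2 = 204; center_y_2 = 196; radius_2 = 52; center_x_3 = 72; center_y_3 = 124; radius_3 = 24; px2_4 = 224; py2_4 = 132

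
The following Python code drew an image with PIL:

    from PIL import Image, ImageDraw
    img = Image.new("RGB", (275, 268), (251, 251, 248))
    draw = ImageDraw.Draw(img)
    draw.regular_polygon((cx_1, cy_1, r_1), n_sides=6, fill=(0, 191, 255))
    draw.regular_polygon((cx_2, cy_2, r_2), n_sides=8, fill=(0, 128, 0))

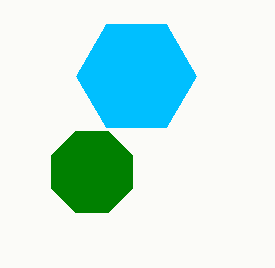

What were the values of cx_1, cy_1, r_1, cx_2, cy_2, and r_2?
cx_1 = 136; cy_1 = 76; r_1 = 60; cx_2 = 92; cy_2 = 172; r_2 = 44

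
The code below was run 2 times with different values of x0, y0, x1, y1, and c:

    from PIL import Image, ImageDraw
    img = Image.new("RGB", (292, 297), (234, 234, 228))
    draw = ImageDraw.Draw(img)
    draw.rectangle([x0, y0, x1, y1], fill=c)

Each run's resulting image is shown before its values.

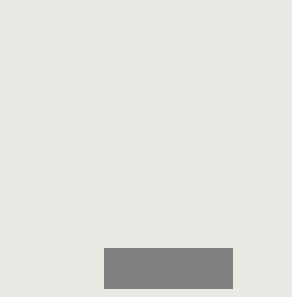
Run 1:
x0 = 104; y0 = 248; x1 = 232; y1 = 288; c = 'gray'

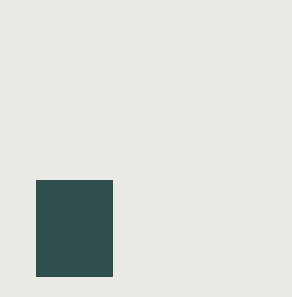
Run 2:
x0 = 36; y0 = 180; x1 = 112; y1 = 276; c = 'darkslategray'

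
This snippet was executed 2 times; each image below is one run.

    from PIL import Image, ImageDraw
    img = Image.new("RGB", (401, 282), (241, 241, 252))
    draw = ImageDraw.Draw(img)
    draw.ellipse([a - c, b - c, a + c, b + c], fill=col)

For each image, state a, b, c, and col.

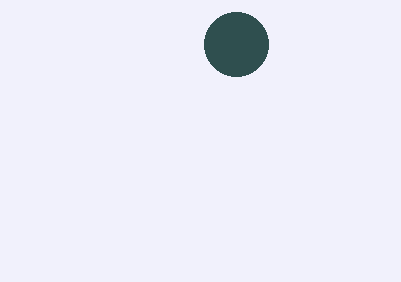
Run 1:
a = 236; b = 44; c = 32; col = 'darkslategray'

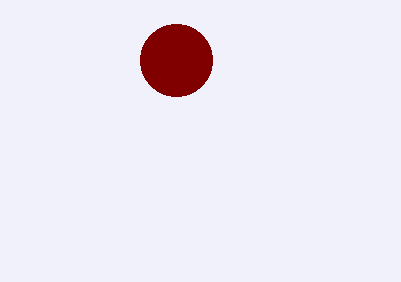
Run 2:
a = 176
b = 60
c = 36
col = 'maroon'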